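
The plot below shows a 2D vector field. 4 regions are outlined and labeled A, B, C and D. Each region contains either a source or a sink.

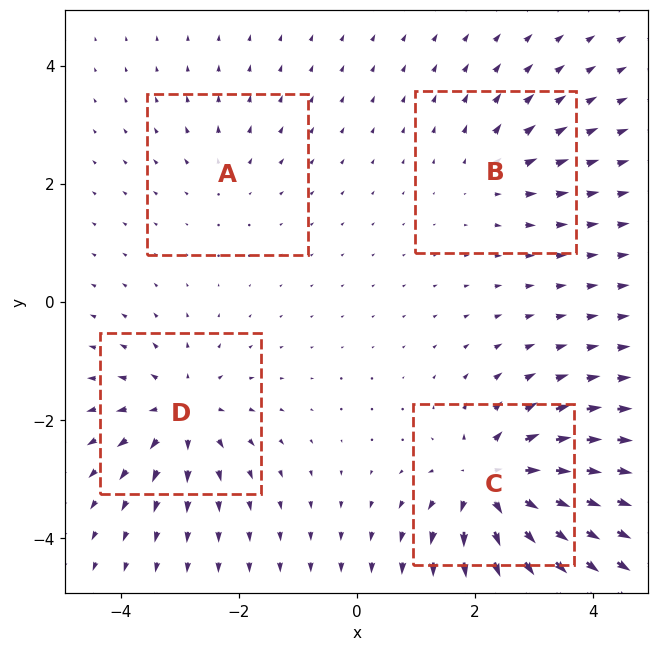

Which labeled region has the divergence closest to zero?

Divergence at each region's feature centre — A: about +2, B: about +4, C: about +8, D: about +6. Region A is closest to zero.

A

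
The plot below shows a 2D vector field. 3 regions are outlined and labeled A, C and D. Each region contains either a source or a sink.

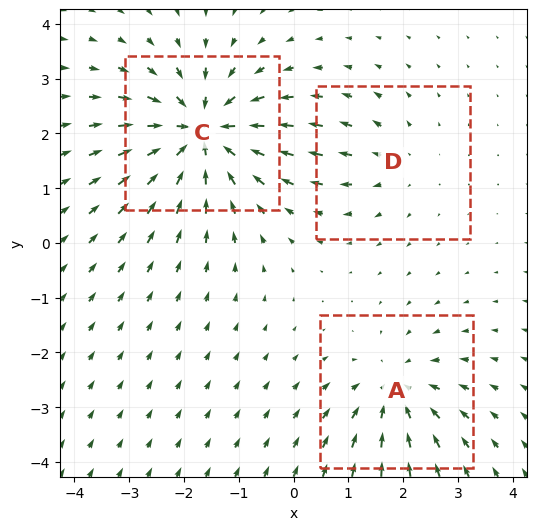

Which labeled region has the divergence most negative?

Divergence at each region's feature centre — A: about -3, C: about -5, D: about +2. Region C is most negative.

C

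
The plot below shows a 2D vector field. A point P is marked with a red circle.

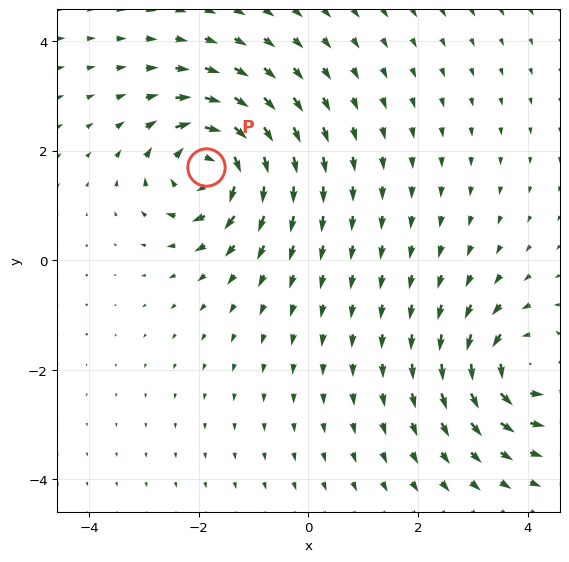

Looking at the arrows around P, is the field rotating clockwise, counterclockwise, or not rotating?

clockwise

Near P at (-1.9, 1.7) the arrows circulate clockwise. The curl (z-component) there is about -6; negative curl means clockwise rotation.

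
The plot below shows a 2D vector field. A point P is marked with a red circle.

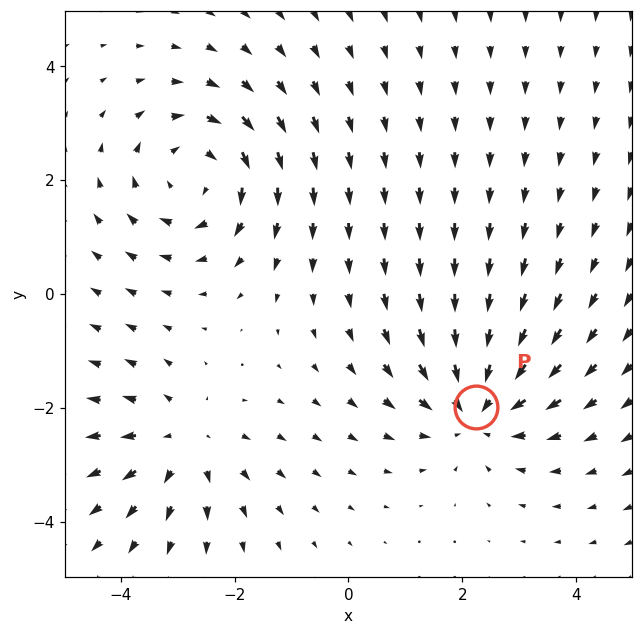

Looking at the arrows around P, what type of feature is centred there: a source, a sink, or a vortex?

sink

At P (2.2, -2.0) the arrows converge inward. Divergence about -4, curl ≈0 — negative divergence with near-zero curl is a sink.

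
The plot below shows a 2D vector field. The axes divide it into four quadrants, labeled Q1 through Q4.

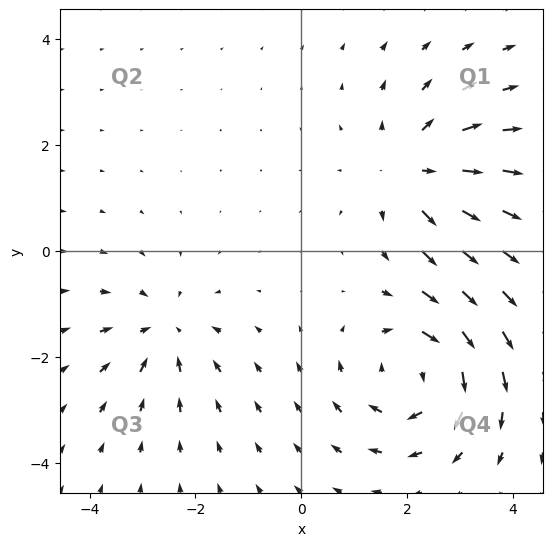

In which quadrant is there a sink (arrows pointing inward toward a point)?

The sink sits at approximately (-2.6, -1.5), which lies in quadrant Q3. The divergence there is about -3, negative as expected for a sink.

Q3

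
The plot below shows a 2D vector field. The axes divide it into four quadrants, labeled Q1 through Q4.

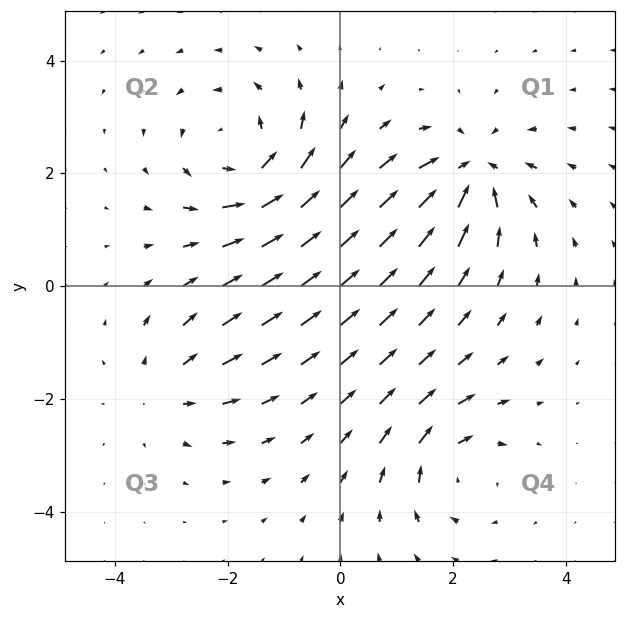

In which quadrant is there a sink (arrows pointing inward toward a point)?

Q1

The sink sits at approximately (2.3, 2.0), which lies in quadrant Q1. The divergence there is about -5, negative as expected for a sink.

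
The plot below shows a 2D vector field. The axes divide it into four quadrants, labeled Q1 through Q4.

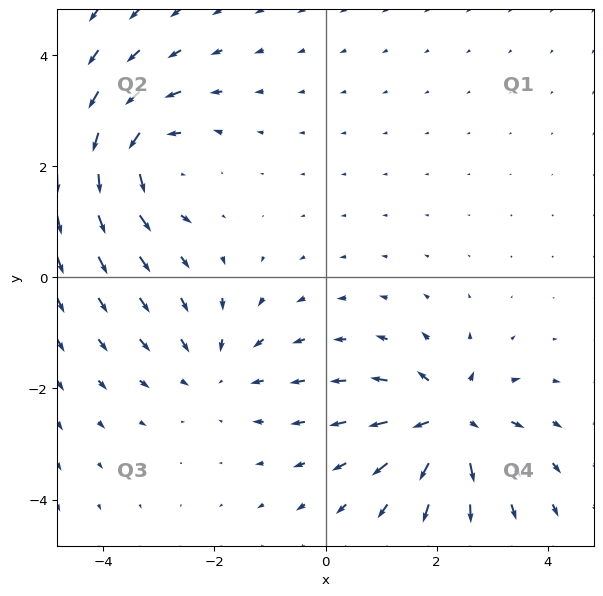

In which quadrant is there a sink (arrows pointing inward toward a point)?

Q3

The sink sits at approximately (-2.0, -1.7), which lies in quadrant Q3. The divergence there is about -2, negative as expected for a sink.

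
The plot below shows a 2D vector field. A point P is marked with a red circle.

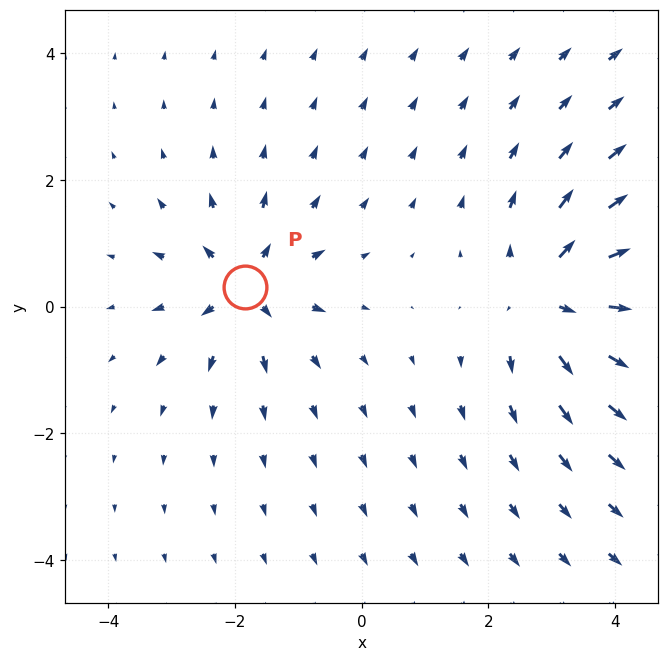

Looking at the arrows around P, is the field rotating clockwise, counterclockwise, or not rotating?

Near P at (-1.8, 0.3) the arrows show no circulation. The curl there is ≈0.

not rotating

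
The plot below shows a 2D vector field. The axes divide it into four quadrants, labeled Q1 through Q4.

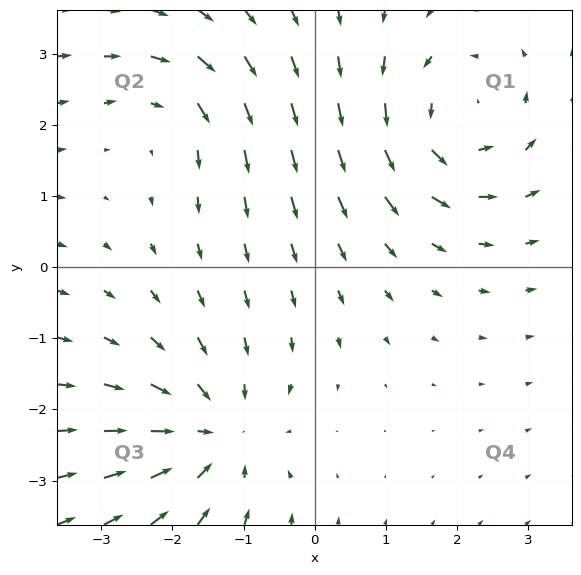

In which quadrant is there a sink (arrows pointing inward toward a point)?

Q3

The sink sits at approximately (-1.4, -2.3), which lies in quadrant Q3. The divergence there is about -4, negative as expected for a sink.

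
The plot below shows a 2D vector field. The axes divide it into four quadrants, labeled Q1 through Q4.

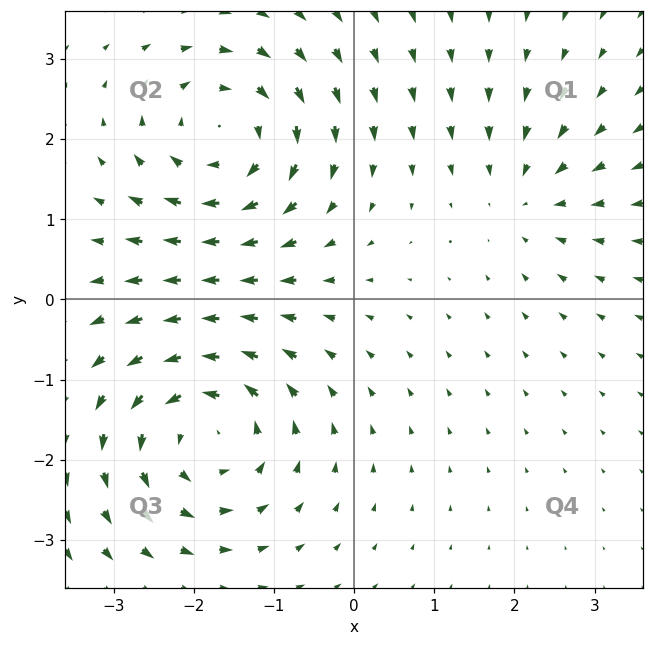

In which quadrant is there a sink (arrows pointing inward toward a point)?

Q1

The sink sits at approximately (2.2, 1.3), which lies in quadrant Q1. The divergence there is about -3, negative as expected for a sink.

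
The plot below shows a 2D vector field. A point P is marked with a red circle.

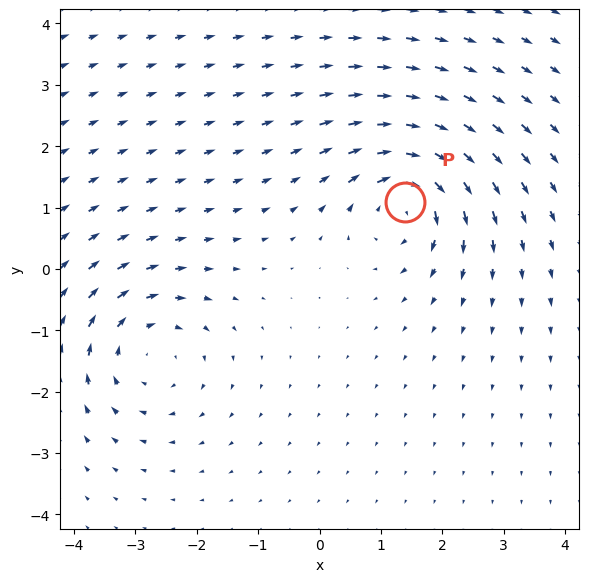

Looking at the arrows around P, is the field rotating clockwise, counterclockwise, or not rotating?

clockwise

Near P at (1.4, 1.1) the arrows circulate clockwise. The curl (z-component) there is about -5; negative curl means clockwise rotation.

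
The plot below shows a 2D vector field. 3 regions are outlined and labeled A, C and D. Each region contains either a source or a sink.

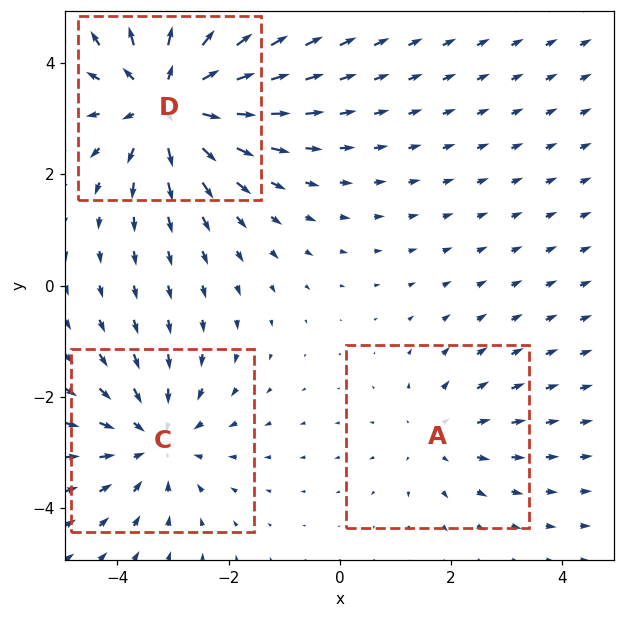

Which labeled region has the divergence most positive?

D

Divergence at each region's feature centre — A: about +2, C: about -3, D: about +4. Region D is most positive.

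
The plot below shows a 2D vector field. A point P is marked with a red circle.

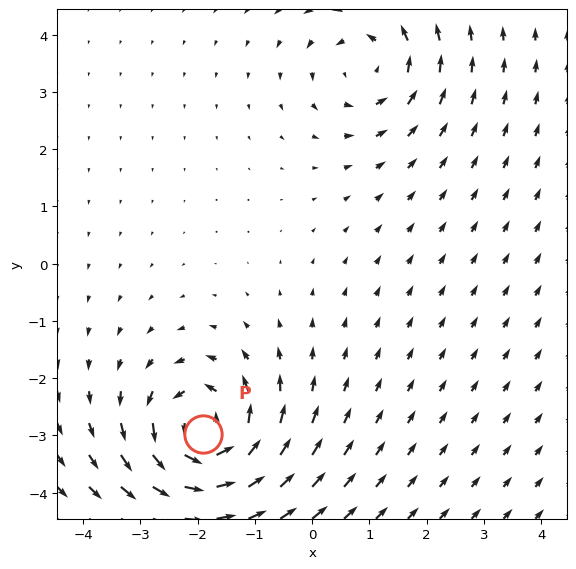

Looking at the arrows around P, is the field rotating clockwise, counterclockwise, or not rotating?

counterclockwise

Near P at (-1.9, -3.0) the arrows circulate counterclockwise. The curl (z-component) there is about +5; positive curl means counterclockwise rotation.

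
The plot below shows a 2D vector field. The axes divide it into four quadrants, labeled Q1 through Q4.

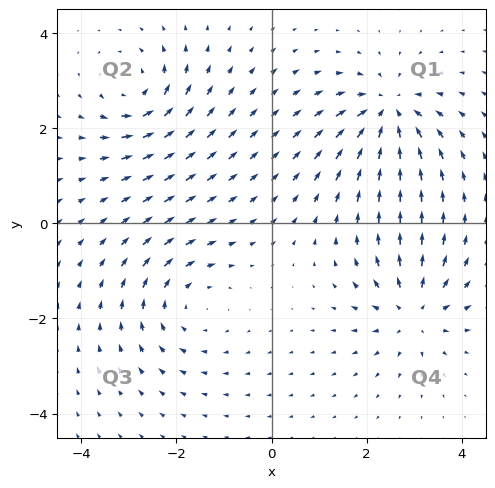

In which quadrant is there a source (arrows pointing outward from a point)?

The source sits at approximately (3.0, -1.9), which lies in quadrant Q4. The divergence there is about +5, positive as expected for a source.

Q4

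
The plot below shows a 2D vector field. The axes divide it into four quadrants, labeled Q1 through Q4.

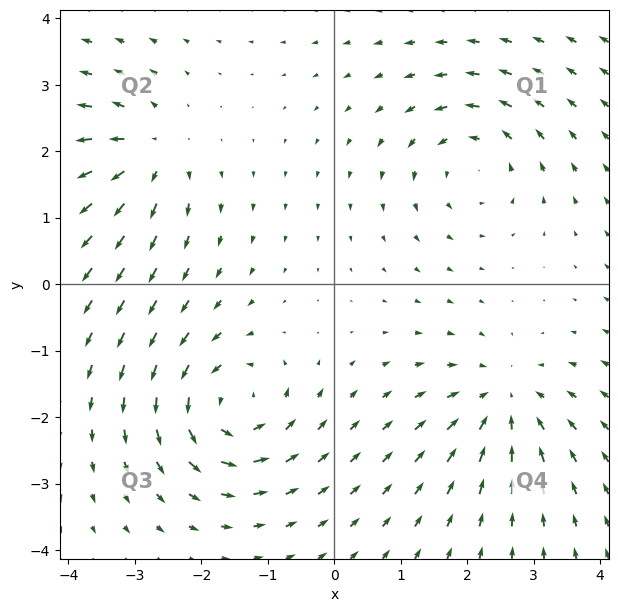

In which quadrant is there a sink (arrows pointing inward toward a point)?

The sink sits at approximately (2.6, -1.8), which lies in quadrant Q4. The divergence there is about -5, negative as expected for a sink.

Q4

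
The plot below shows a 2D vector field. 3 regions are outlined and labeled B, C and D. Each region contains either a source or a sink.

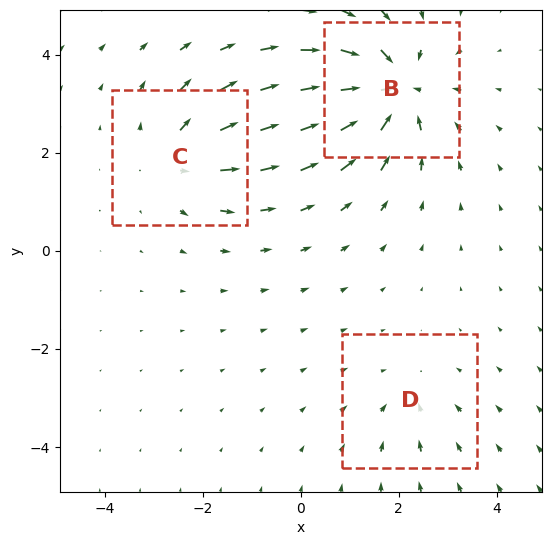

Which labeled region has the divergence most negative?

Divergence at each region's feature centre — B: about -5, C: about +3, D: about -2. Region B is most negative.

B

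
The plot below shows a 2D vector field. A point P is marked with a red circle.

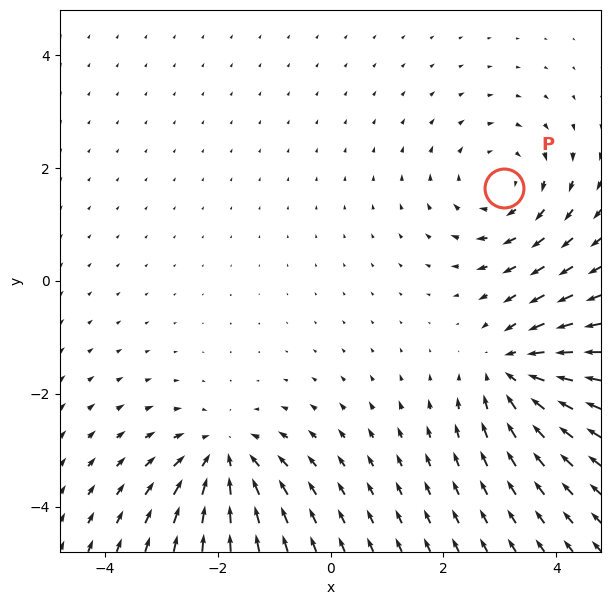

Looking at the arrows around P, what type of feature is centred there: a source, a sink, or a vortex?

vortex

At P (3.1, 1.6) the arrows circulate clockwise. Divergence ≈0, curl about -4 — near-zero divergence with nonzero curl is a vortex.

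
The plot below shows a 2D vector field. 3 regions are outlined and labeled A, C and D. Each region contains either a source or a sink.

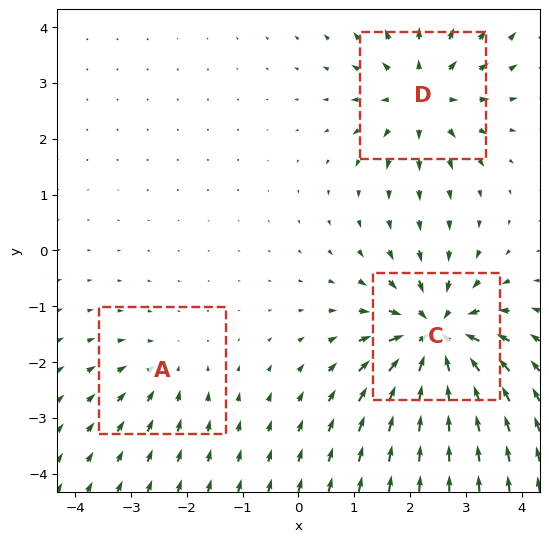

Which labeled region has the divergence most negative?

C

Divergence at each region's feature centre — A: about -2, C: about -6, D: about +4. Region C is most negative.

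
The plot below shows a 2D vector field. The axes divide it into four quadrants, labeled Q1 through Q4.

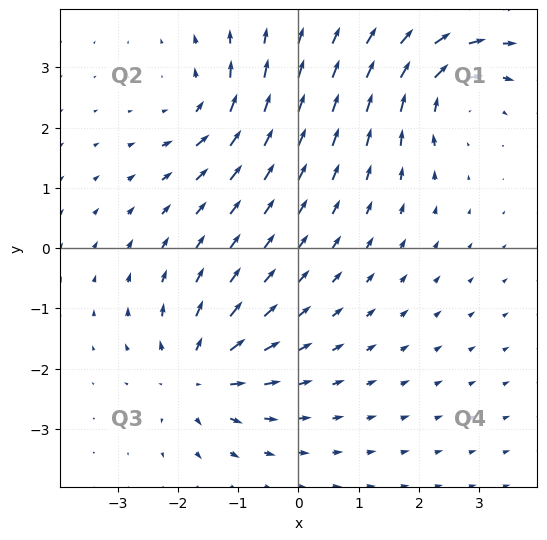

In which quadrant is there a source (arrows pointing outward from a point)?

The source sits at approximately (-1.7, -2.1), which lies in quadrant Q3. The divergence there is about +5, positive as expected for a source.

Q3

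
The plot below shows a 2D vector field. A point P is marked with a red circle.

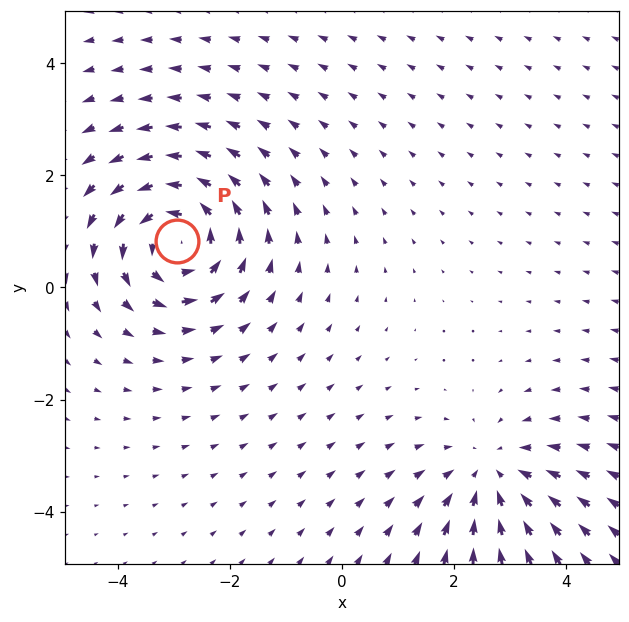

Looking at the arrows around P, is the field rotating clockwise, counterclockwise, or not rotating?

counterclockwise

Near P at (-2.9, 0.8) the arrows circulate counterclockwise. The curl (z-component) there is about +4; positive curl means counterclockwise rotation.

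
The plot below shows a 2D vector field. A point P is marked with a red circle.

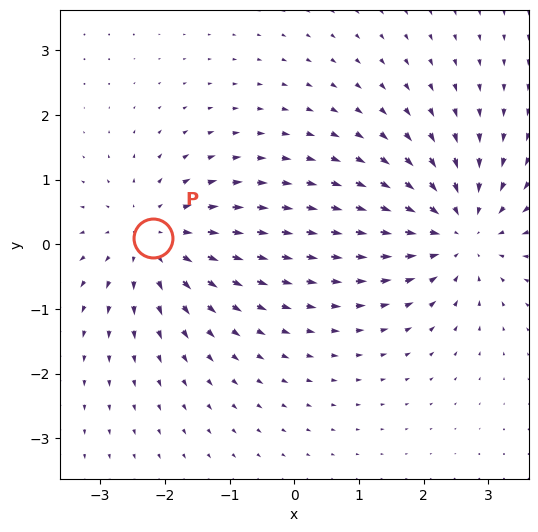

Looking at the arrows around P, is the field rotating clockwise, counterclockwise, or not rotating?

Near P at (-2.2, 0.1) the arrows show no circulation. The curl there is ≈0.

not rotating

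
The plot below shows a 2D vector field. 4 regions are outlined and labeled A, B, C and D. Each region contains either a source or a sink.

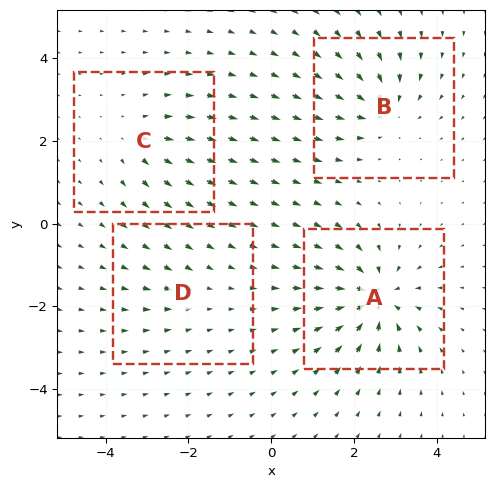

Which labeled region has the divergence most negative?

Divergence at each region's feature centre — A: about -9, B: about -6, C: about +4, D: about -2. Region A is most negative.

A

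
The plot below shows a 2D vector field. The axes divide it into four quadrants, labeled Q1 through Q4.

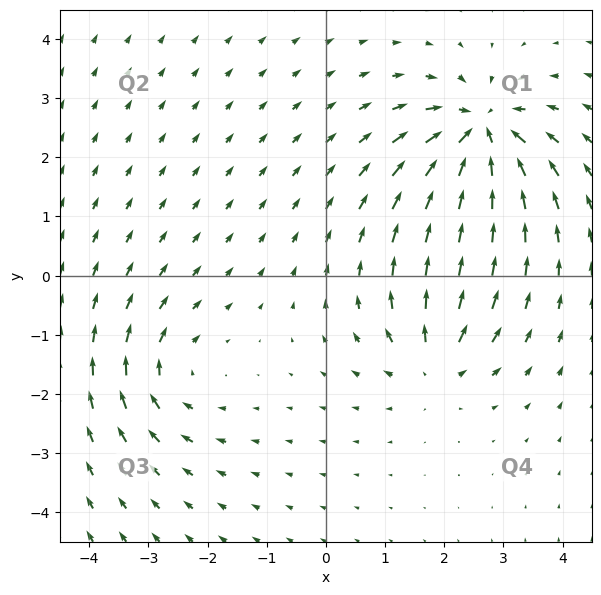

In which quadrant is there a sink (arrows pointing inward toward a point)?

Q1

The sink sits at approximately (2.6, 2.4), which lies in quadrant Q1. The divergence there is about -7, negative as expected for a sink.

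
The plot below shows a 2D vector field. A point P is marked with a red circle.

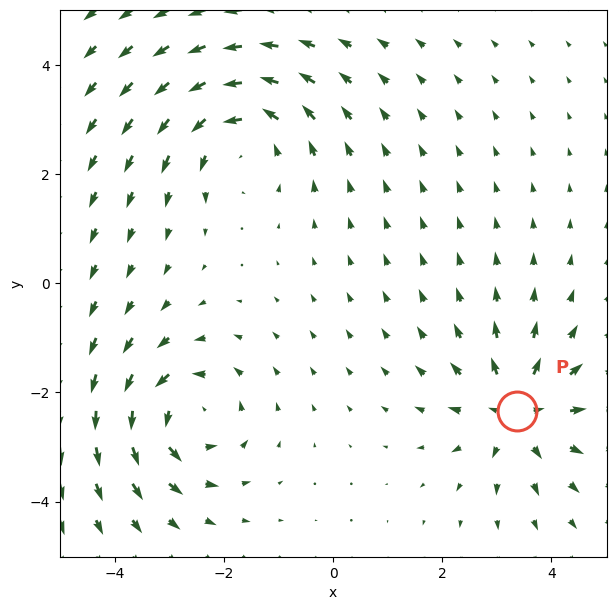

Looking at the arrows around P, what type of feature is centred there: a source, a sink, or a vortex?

At P (3.4, -2.3) the arrows spread outward. Divergence about +4, curl ≈0 — positive divergence with near-zero curl is a source.

source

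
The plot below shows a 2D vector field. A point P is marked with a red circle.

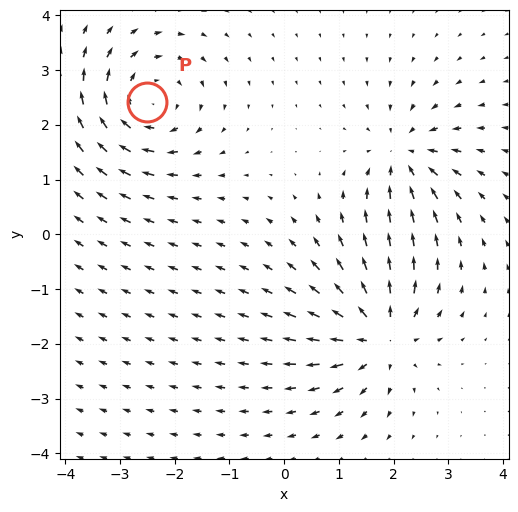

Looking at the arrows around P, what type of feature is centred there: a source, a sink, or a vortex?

vortex

At P (-2.5, 2.4) the arrows circulate clockwise. Divergence ≈0, curl about -5 — near-zero divergence with nonzero curl is a vortex.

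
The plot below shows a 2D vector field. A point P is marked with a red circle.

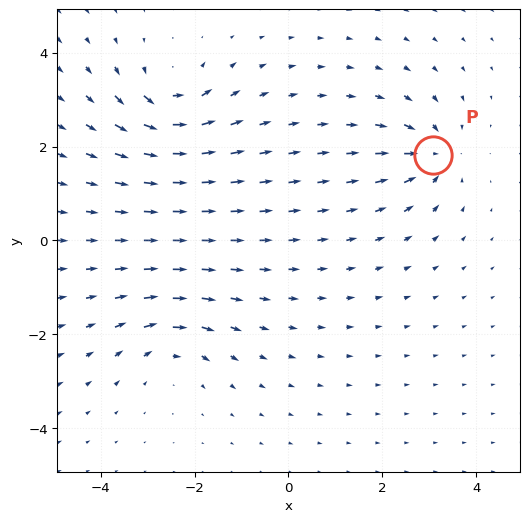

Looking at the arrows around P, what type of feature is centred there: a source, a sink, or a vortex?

sink

At P (3.1, 1.8) the arrows converge inward. Divergence about -6, curl ≈0 — negative divergence with near-zero curl is a sink.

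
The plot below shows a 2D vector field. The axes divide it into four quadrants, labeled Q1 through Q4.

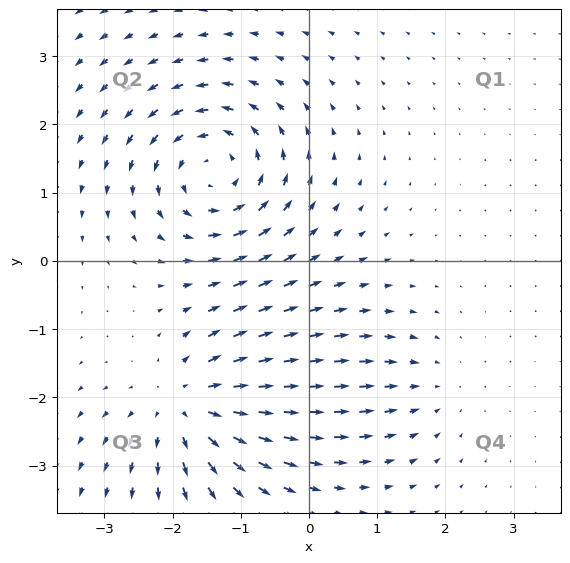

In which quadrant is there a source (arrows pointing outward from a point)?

The source sits at approximately (-1.8, -2.1), which lies in quadrant Q3. The divergence there is about +5, positive as expected for a source.

Q3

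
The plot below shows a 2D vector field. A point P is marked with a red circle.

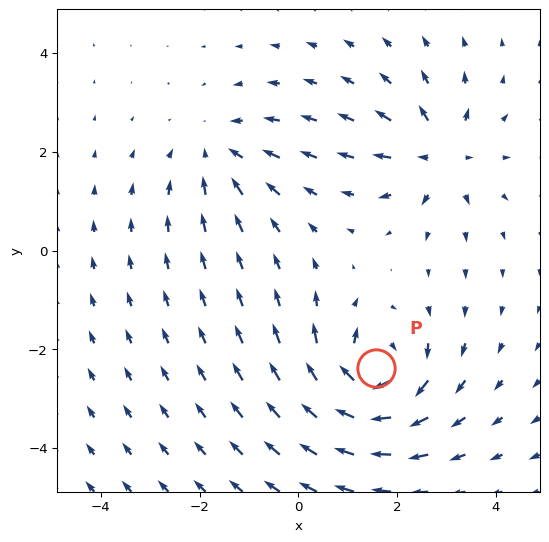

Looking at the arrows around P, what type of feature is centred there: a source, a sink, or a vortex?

vortex

At P (1.6, -2.4) the arrows circulate clockwise. Divergence ≈0, curl about -7 — near-zero divergence with nonzero curl is a vortex.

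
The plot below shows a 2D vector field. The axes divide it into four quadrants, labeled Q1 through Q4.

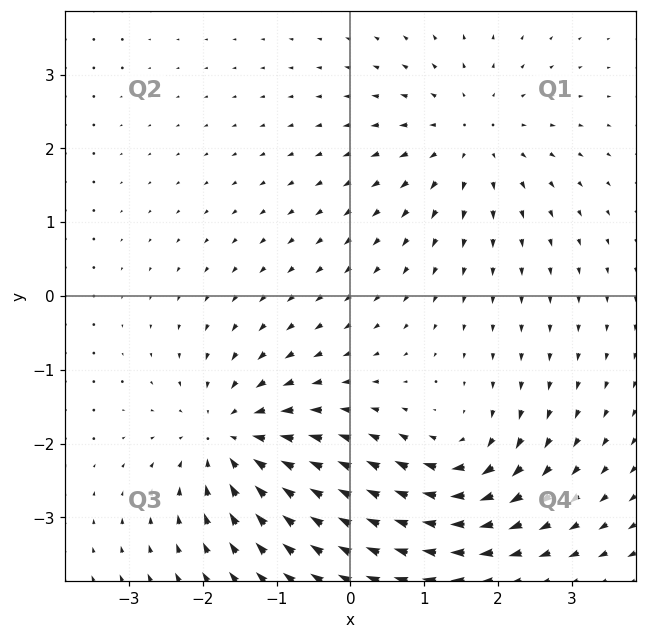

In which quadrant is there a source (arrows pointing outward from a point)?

Q1

The source sits at approximately (1.6, 2.2), which lies in quadrant Q1. The divergence there is about +3, positive as expected for a source.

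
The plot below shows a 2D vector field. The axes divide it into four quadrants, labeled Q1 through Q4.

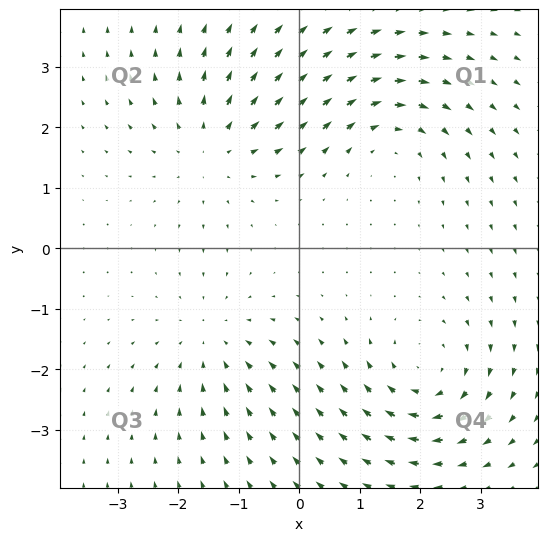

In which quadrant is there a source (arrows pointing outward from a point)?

Q2

The source sits at approximately (-1.4, 1.7), which lies in quadrant Q2. The divergence there is about +4, positive as expected for a source.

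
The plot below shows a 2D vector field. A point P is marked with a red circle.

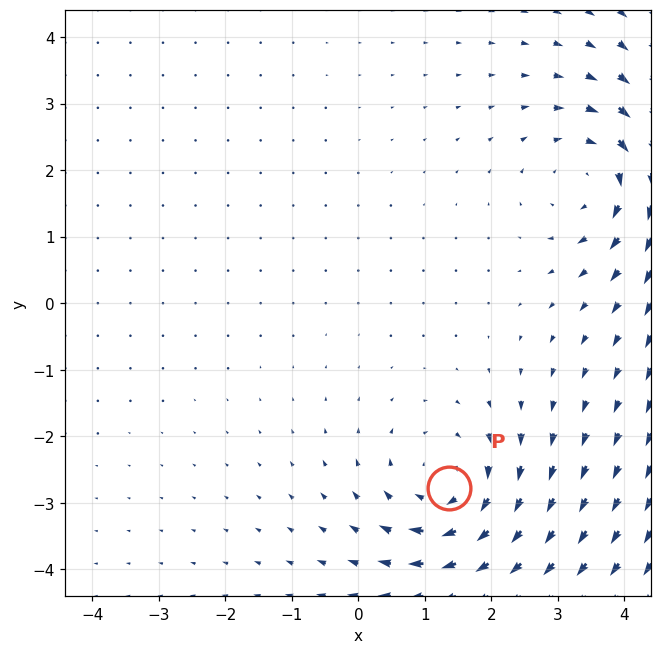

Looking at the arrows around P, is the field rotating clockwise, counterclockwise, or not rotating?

Near P at (1.4, -2.8) the arrows circulate clockwise. The curl (z-component) there is about -3; negative curl means clockwise rotation.

clockwise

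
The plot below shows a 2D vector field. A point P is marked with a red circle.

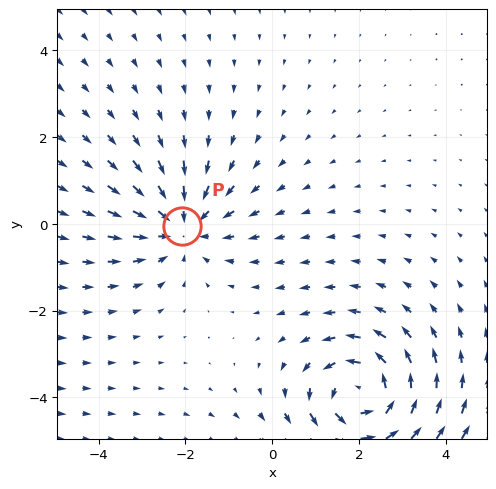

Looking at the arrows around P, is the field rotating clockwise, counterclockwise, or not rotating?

not rotating

Near P at (-2.1, -0.0) the arrows show no circulation. The curl there is ≈0.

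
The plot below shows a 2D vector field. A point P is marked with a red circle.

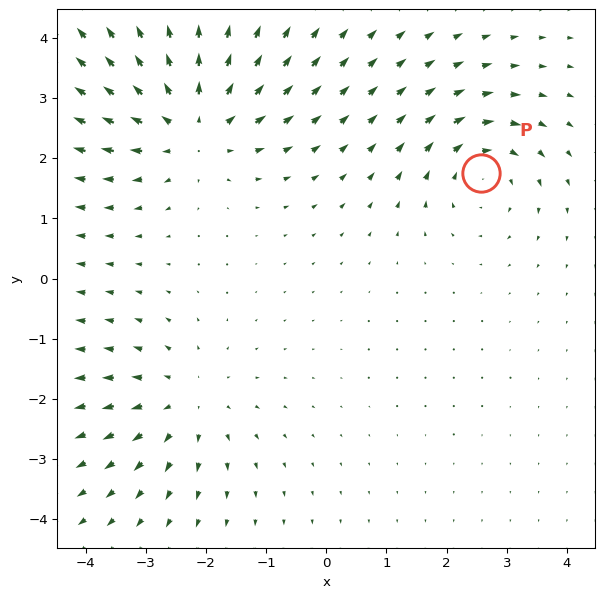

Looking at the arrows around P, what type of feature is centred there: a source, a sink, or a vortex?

At P (2.6, 1.7) the arrows circulate clockwise. Divergence ≈0, curl about -4 — near-zero divergence with nonzero curl is a vortex.

vortex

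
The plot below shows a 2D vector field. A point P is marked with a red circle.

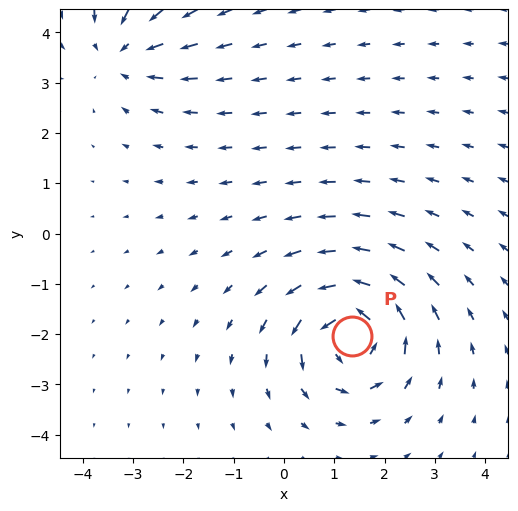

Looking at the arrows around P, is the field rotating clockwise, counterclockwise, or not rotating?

counterclockwise

Near P at (1.4, -2.0) the arrows circulate counterclockwise. The curl (z-component) there is about +5; positive curl means counterclockwise rotation.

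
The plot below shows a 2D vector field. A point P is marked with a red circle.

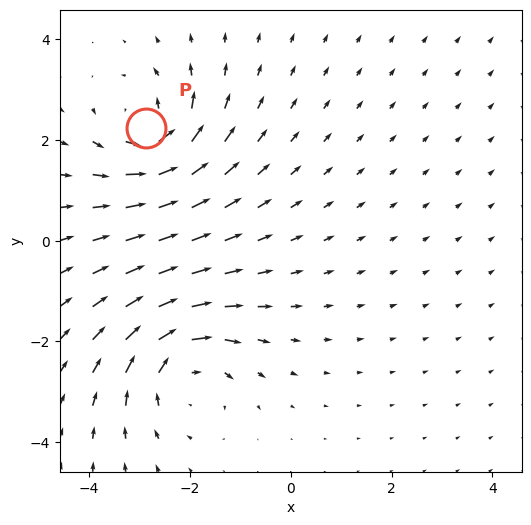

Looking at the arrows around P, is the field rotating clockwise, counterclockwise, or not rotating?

Near P at (-2.9, 2.2) the arrows circulate counterclockwise. The curl (z-component) there is about +5; positive curl means counterclockwise rotation.

counterclockwise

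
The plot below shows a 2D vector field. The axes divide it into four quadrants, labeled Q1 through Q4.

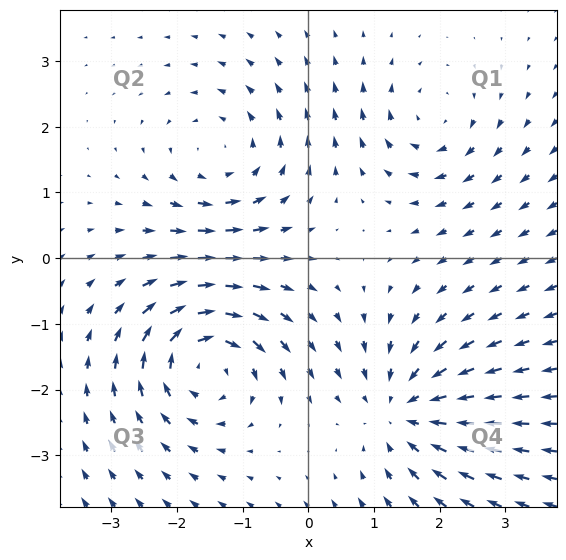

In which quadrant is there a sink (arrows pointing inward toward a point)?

Q4

The sink sits at approximately (1.5, -2.3), which lies in quadrant Q4. The divergence there is about -4, negative as expected for a sink.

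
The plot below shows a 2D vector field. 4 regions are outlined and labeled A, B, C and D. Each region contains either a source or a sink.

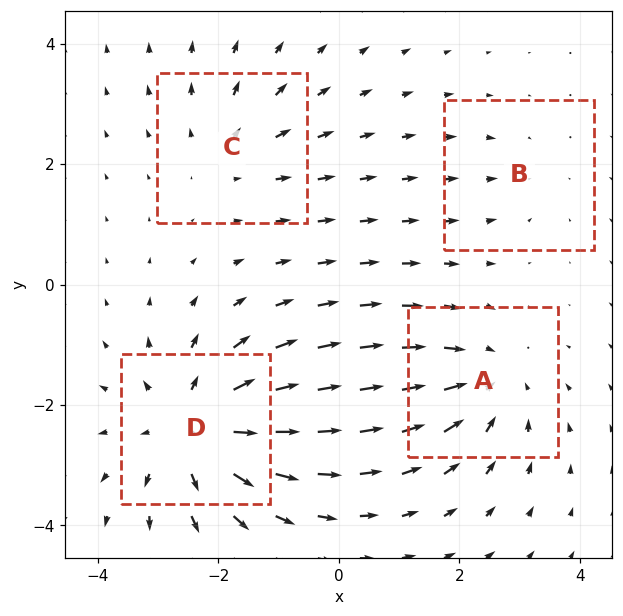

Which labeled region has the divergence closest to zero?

Divergence at each region's feature centre — A: about -4, B: about -2, C: about +3, D: about +6. Region B is closest to zero.

B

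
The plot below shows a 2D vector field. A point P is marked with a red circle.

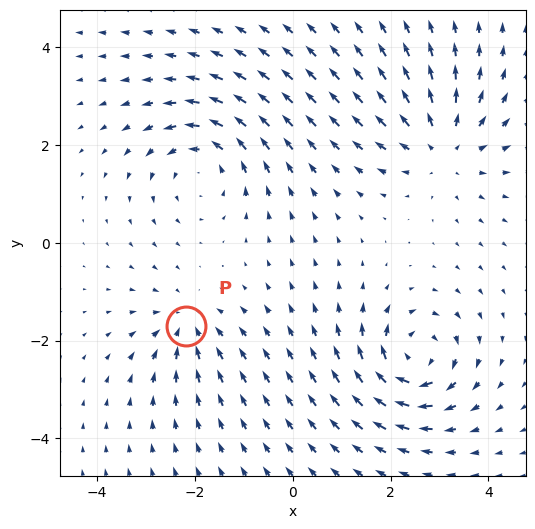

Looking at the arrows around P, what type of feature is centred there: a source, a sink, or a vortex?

At P (-2.2, -1.7) the arrows converge inward. Divergence about -4, curl ≈0 — negative divergence with near-zero curl is a sink.

sink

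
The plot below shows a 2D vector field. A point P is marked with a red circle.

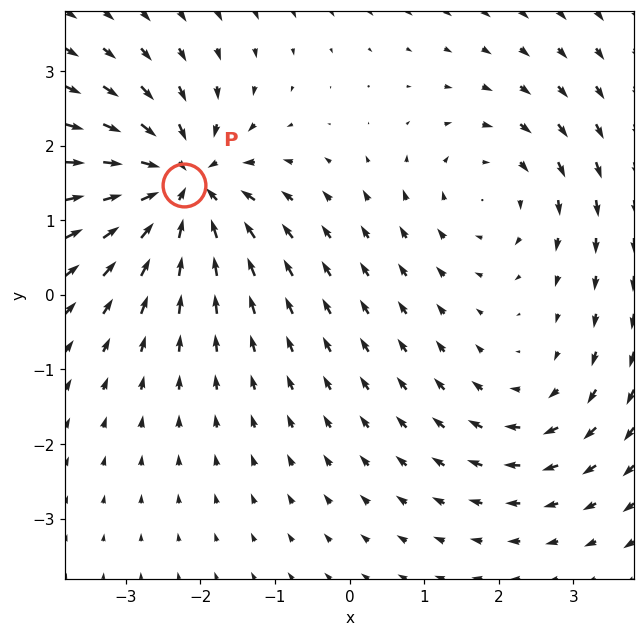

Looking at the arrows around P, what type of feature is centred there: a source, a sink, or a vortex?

sink

At P (-2.2, 1.5) the arrows converge inward. Divergence about -6, curl ≈0 — negative divergence with near-zero curl is a sink.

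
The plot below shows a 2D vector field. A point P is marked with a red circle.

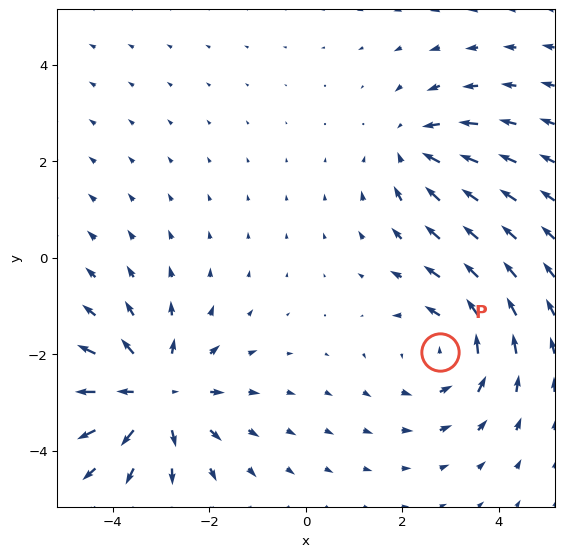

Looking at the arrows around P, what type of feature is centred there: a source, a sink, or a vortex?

vortex

At P (2.8, -2.0) the arrows circulate counterclockwise. Divergence ≈0, curl about +3 — near-zero divergence with nonzero curl is a vortex.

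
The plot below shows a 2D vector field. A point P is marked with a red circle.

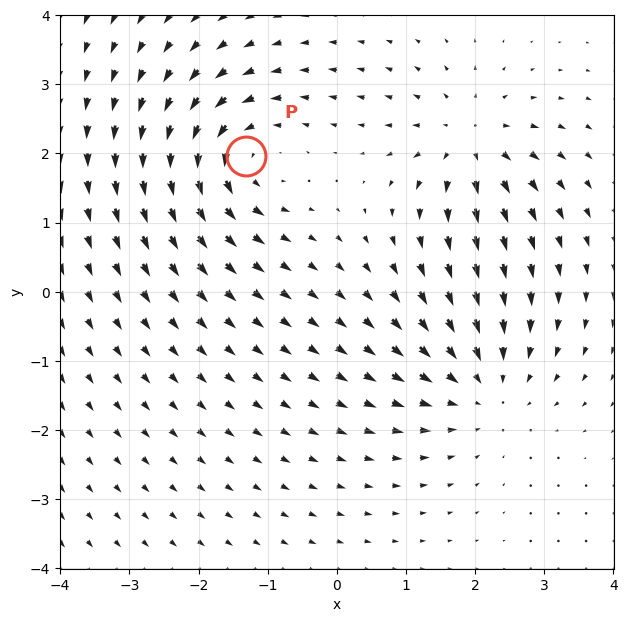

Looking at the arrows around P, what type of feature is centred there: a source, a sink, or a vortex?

vortex

At P (-1.3, 2.0) the arrows circulate counterclockwise. Divergence ≈0, curl about +4 — near-zero divergence with nonzero curl is a vortex.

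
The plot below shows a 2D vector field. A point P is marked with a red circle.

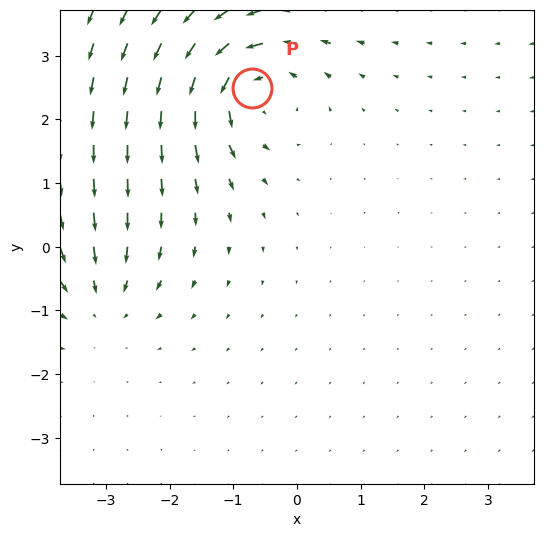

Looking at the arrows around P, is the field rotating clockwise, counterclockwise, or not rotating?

counterclockwise

Near P at (-0.7, 2.5) the arrows circulate counterclockwise. The curl (z-component) there is about +6; positive curl means counterclockwise rotation.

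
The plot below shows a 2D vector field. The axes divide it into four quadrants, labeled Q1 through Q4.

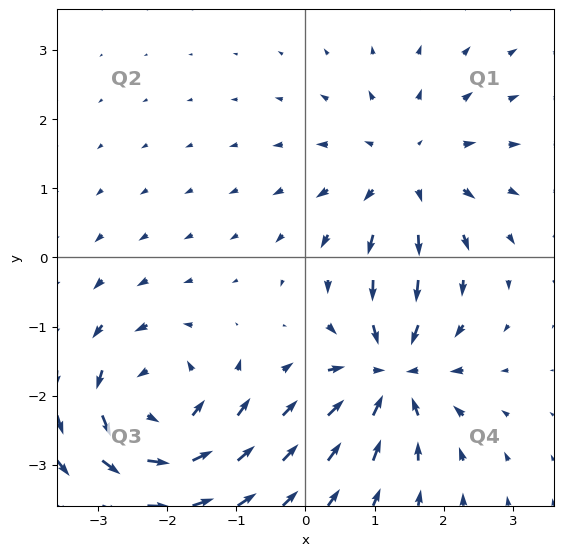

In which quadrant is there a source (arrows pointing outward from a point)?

Q1

The source sits at approximately (1.5, 1.3), which lies in quadrant Q1. The divergence there is about +3, positive as expected for a source.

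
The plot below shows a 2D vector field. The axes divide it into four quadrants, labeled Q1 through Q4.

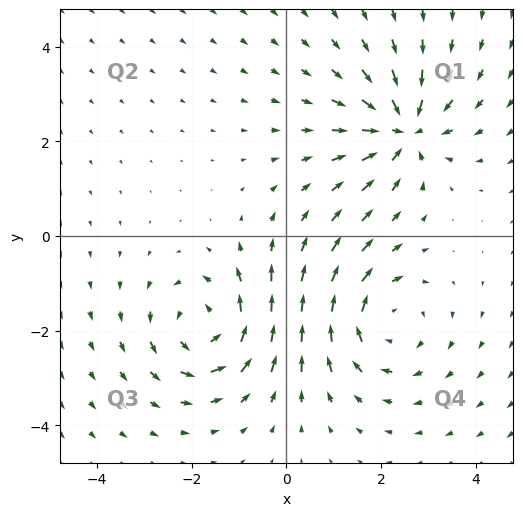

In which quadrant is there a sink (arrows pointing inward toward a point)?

Q1

The sink sits at approximately (2.5, 2.2), which lies in quadrant Q1. The divergence there is about -6, negative as expected for a sink.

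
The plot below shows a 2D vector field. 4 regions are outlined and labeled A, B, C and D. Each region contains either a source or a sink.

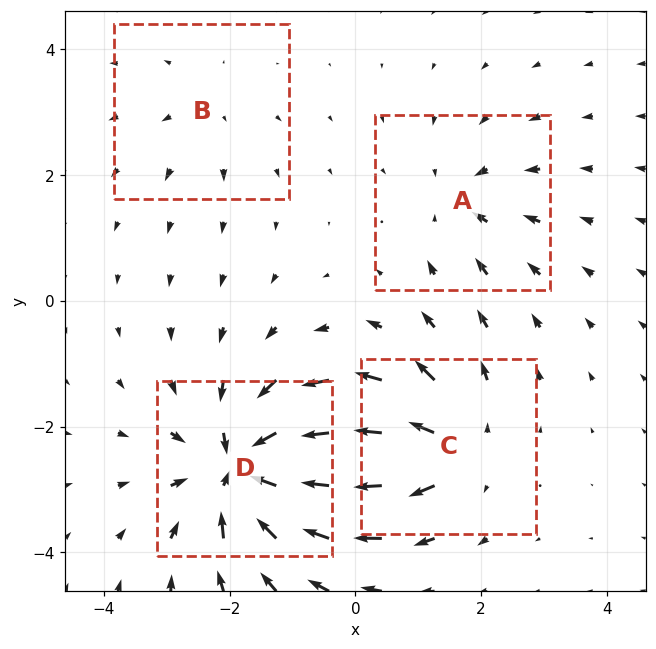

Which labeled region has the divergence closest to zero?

B

Divergence at each region's feature centre — A: about -3, B: about +2, C: about +5, D: about -8. Region B is closest to zero.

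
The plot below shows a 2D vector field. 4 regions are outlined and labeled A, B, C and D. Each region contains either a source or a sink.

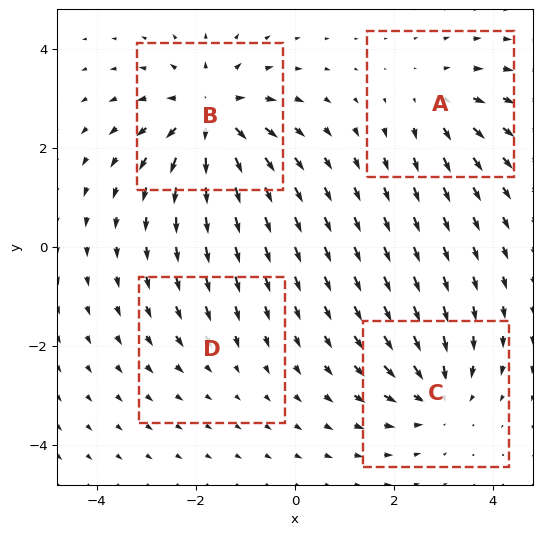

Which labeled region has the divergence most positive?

B

Divergence at each region's feature centre — A: about +4, B: about +7, C: about -5, D: about -2. Region B is most positive.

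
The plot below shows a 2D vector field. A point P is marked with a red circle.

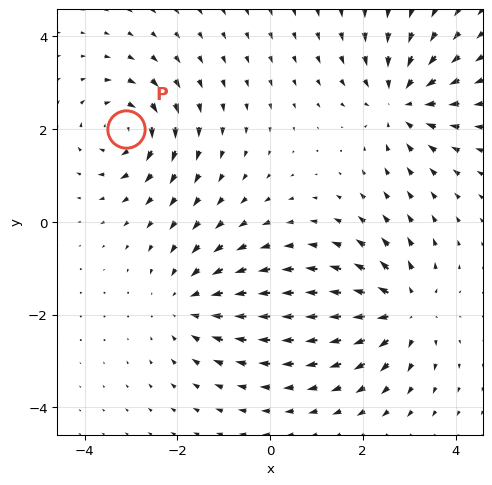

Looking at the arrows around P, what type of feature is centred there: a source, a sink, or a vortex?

vortex

At P (-3.1, 2.0) the arrows circulate clockwise. Divergence ≈0, curl about -5 — near-zero divergence with nonzero curl is a vortex.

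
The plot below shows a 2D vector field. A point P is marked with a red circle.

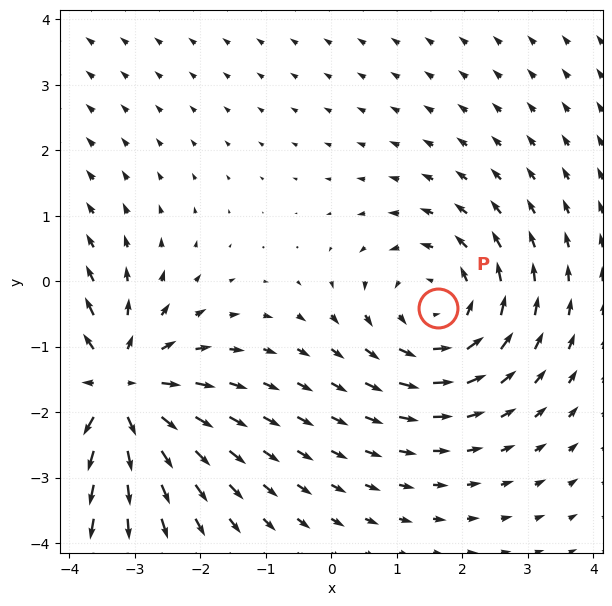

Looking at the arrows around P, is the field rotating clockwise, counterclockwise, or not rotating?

Near P at (1.6, -0.4) the arrows circulate counterclockwise. The curl (z-component) there is about +3; positive curl means counterclockwise rotation.

counterclockwise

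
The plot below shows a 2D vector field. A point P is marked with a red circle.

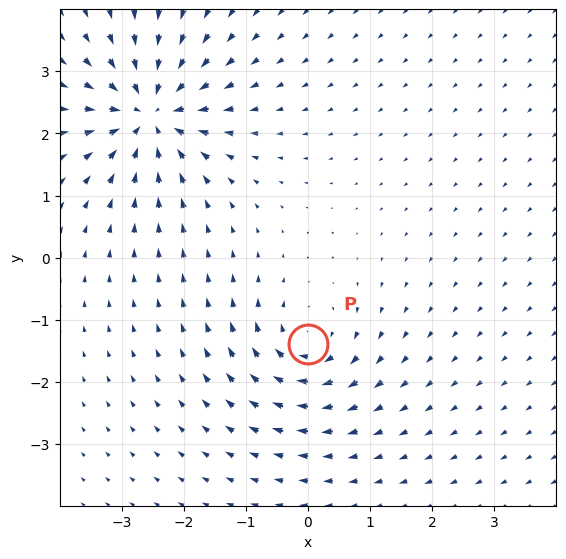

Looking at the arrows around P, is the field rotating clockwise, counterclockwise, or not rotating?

clockwise

Near P at (0.0, -1.4) the arrows circulate clockwise. The curl (z-component) there is about -4; negative curl means clockwise rotation.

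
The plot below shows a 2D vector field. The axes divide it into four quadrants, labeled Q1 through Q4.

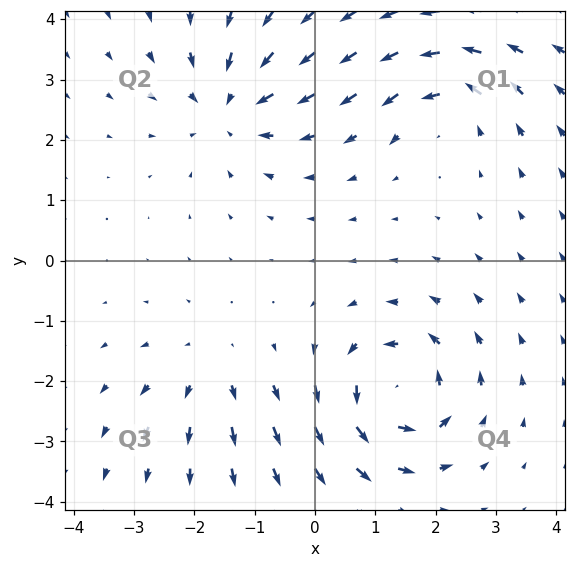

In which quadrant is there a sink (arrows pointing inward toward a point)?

Q2

The sink sits at approximately (-1.4, 2.6), which lies in quadrant Q2. The divergence there is about -4, negative as expected for a sink.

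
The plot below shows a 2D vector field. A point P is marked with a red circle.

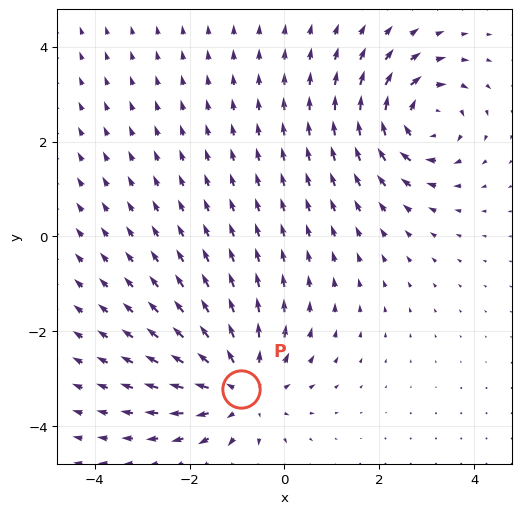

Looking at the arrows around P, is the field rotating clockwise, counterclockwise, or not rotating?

Near P at (-0.9, -3.2) the arrows show no circulation. The curl there is ≈0.

not rotating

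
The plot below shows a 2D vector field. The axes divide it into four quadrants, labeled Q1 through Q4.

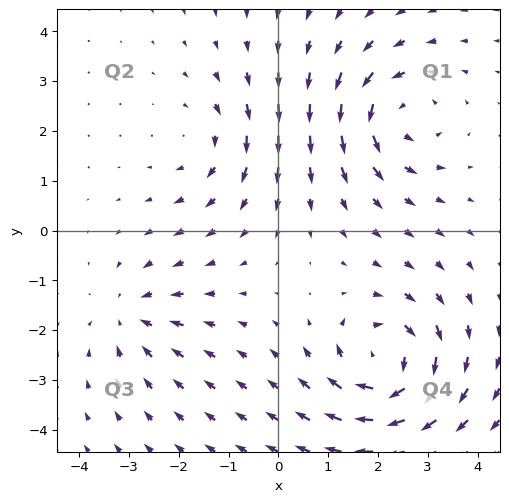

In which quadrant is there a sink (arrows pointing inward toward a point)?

The sink sits at approximately (-3.0, -1.7), which lies in quadrant Q3. The divergence there is about -3, negative as expected for a sink.

Q3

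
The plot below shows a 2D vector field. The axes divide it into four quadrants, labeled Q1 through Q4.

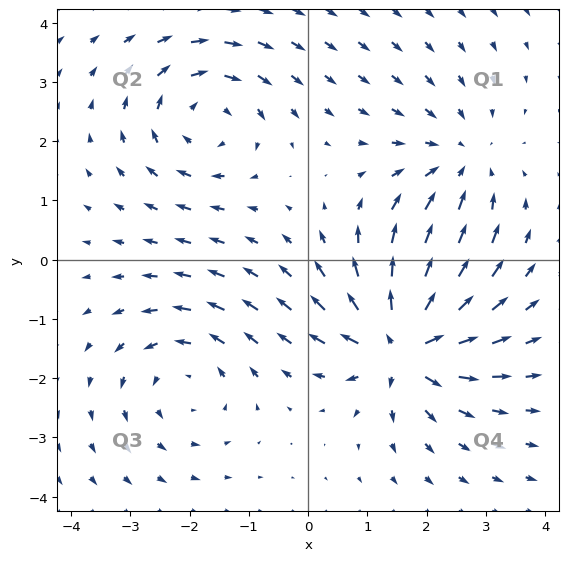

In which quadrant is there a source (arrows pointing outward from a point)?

The source sits at approximately (1.6, -1.4), which lies in quadrant Q4. The divergence there is about +5, positive as expected for a source.

Q4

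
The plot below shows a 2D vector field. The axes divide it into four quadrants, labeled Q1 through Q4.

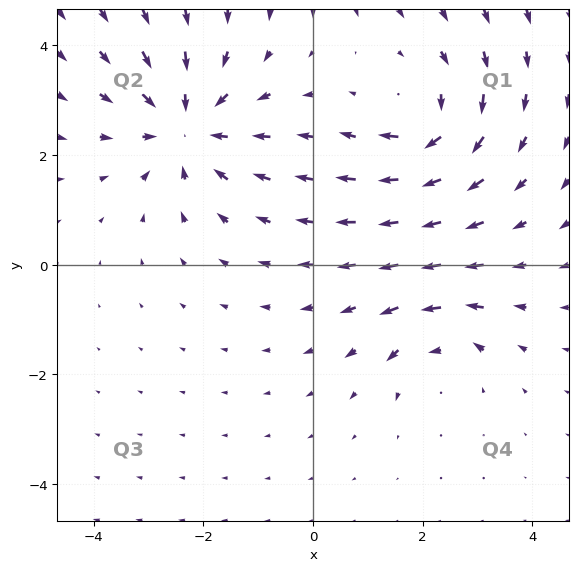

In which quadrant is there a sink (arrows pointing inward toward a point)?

The sink sits at approximately (-2.3, 2.5), which lies in quadrant Q2. The divergence there is about -4, negative as expected for a sink.

Q2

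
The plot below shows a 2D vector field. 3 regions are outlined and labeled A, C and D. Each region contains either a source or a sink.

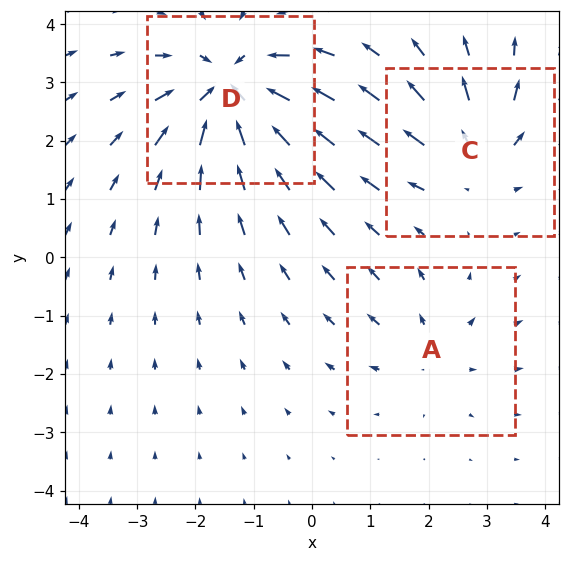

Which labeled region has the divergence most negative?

Divergence at each region's feature centre — A: about +2, C: about +3, D: about -5. Region D is most negative.

D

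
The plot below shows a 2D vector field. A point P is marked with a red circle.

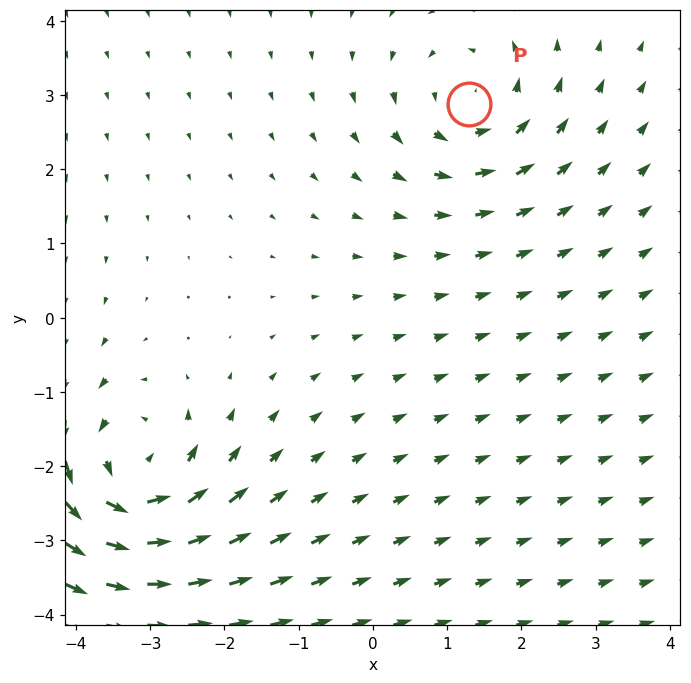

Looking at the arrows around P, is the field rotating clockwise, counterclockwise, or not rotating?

Near P at (1.3, 2.9) the arrows circulate counterclockwise. The curl (z-component) there is about +3; positive curl means counterclockwise rotation.

counterclockwise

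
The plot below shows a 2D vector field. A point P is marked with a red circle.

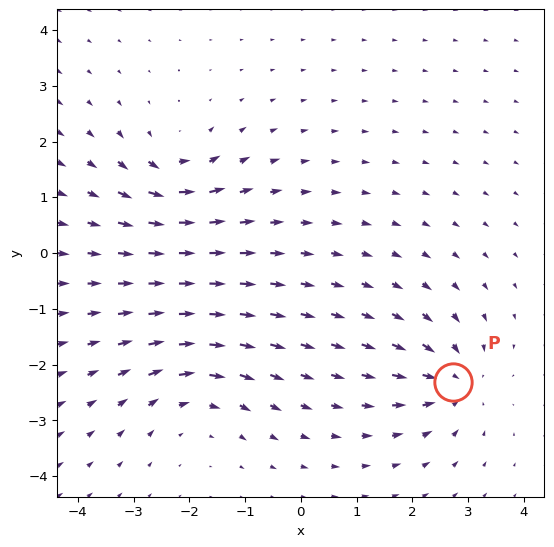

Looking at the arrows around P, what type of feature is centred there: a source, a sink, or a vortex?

At P (2.7, -2.3) the arrows converge inward. Divergence about -5, curl ≈0 — negative divergence with near-zero curl is a sink.

sink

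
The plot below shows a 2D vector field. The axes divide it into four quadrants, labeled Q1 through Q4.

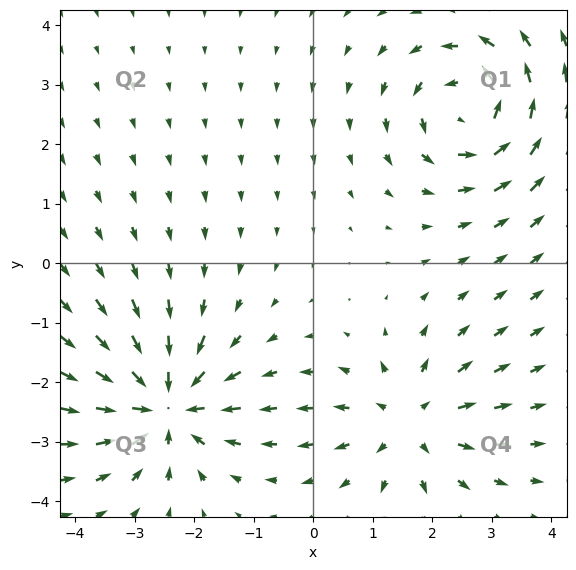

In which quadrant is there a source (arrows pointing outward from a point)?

Q4

The source sits at approximately (1.6, -2.7), which lies in quadrant Q4. The divergence there is about +4, positive as expected for a source.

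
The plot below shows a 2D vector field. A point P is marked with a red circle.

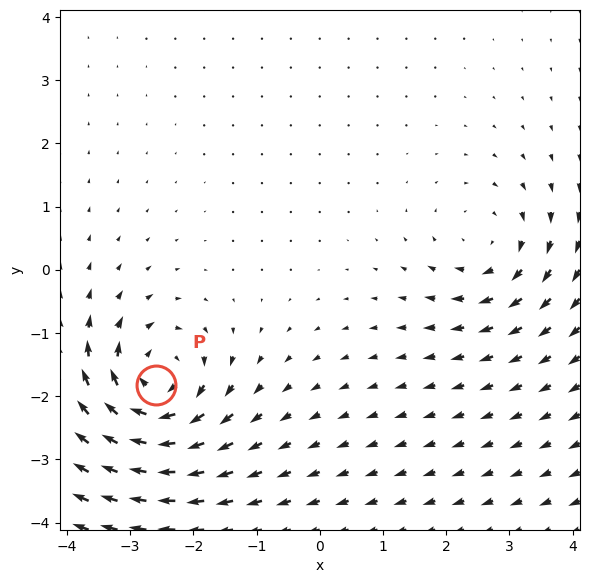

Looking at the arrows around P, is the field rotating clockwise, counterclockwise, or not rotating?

clockwise

Near P at (-2.6, -1.8) the arrows circulate clockwise. The curl (z-component) there is about -6; negative curl means clockwise rotation.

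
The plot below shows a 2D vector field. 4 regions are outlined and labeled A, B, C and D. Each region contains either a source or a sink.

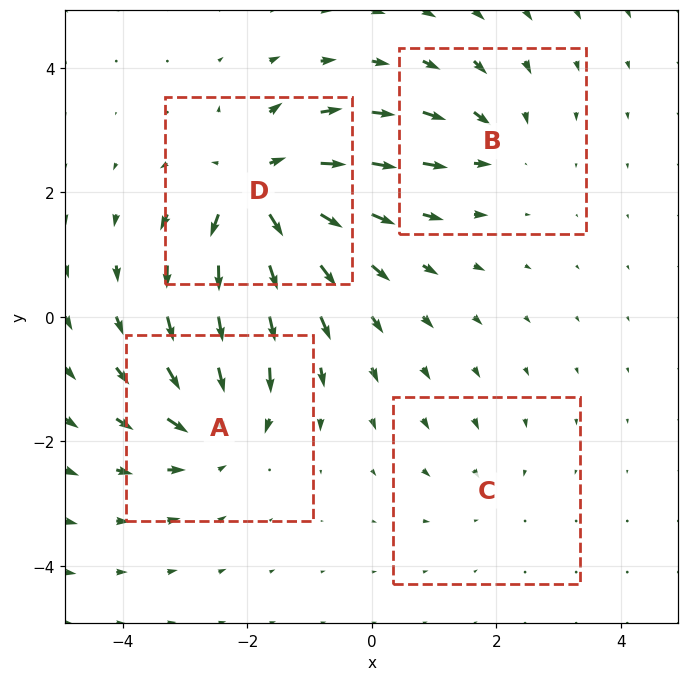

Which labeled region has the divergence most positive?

D

Divergence at each region's feature centre — A: about -6, B: about -4, C: about -2, D: about +8. Region D is most positive.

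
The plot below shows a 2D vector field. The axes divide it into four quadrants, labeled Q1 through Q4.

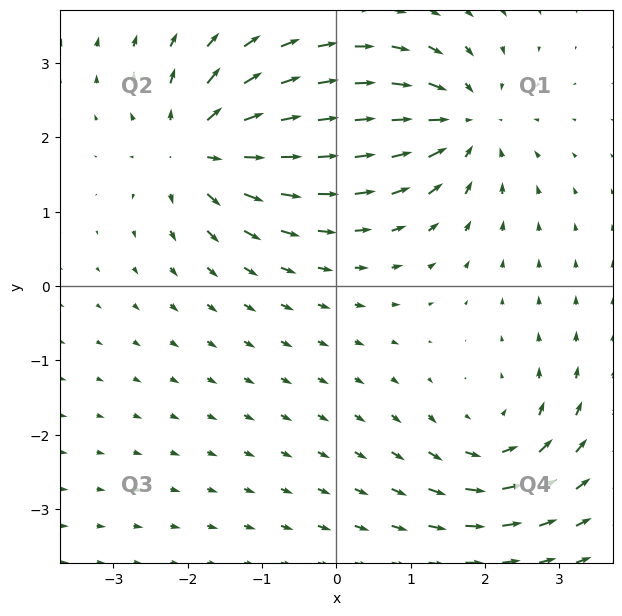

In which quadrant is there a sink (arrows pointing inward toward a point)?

Q1

The sink sits at approximately (1.7, 2.2), which lies in quadrant Q1. The divergence there is about -4, negative as expected for a sink.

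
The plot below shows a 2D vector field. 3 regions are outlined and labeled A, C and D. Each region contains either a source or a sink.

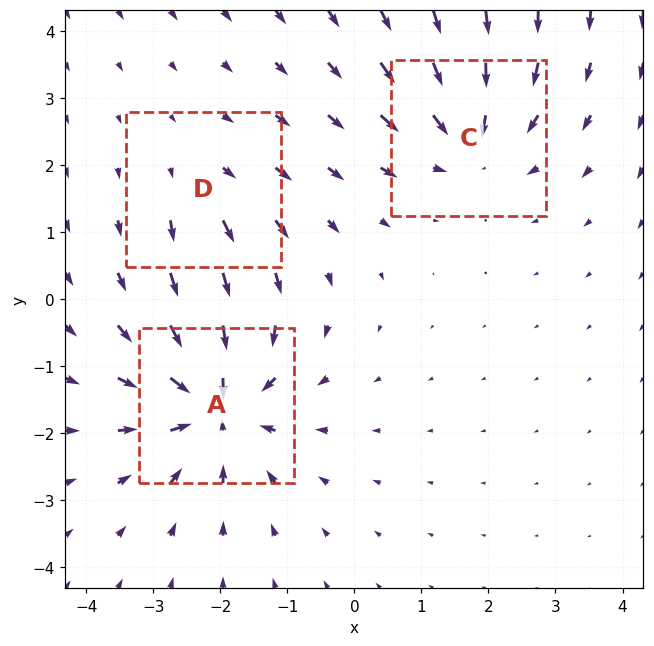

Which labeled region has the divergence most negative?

A

Divergence at each region's feature centre — A: about -5, C: about -4, D: about +2. Region A is most negative.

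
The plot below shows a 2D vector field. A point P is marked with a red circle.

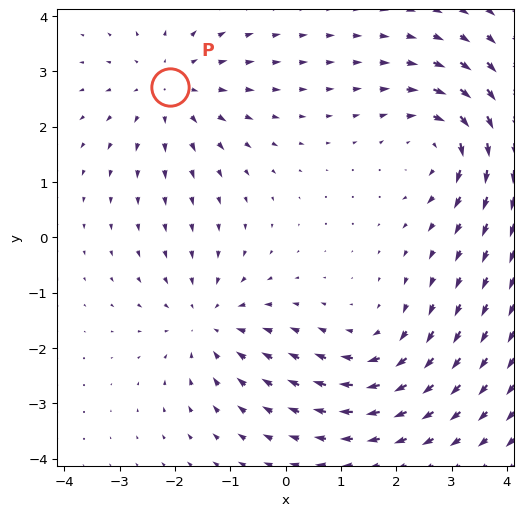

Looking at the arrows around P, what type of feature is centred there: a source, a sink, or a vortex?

source

At P (-2.1, 2.7) the arrows spread outward. Divergence about +3, curl ≈0 — positive divergence with near-zero curl is a source.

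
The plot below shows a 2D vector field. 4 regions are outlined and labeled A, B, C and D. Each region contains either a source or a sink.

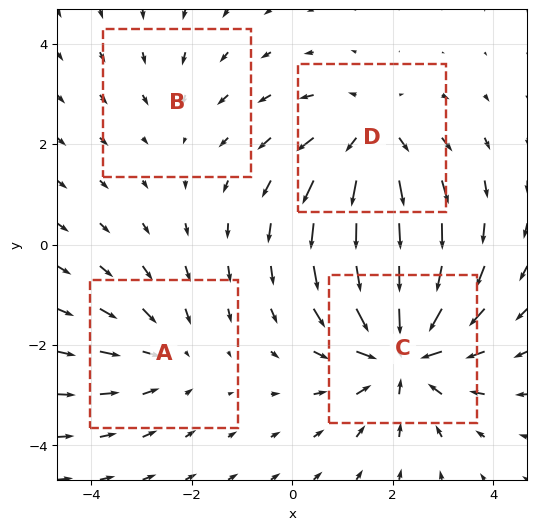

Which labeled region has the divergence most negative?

Divergence at each region's feature centre — A: about -3, B: about -2, C: about -6, D: about +4. Region C is most negative.

C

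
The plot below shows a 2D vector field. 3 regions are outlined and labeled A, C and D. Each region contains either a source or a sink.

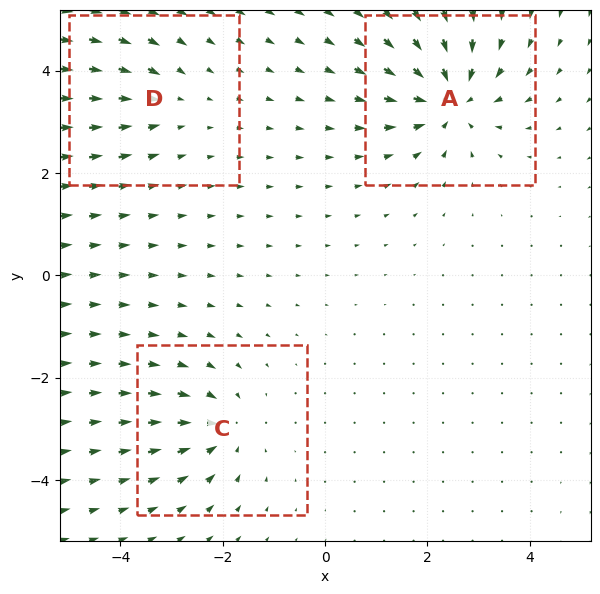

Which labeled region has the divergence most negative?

Divergence at each region's feature centre — A: about -6, C: about -4, D: about -2. Region A is most negative.

A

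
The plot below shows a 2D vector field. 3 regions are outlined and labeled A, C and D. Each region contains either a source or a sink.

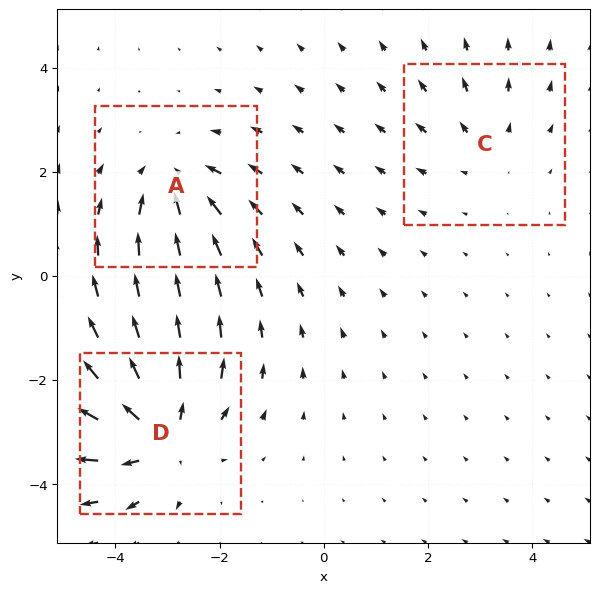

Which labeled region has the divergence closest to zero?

Divergence at each region's feature centre — A: about -3, C: about +2, D: about +5. Region C is closest to zero.

C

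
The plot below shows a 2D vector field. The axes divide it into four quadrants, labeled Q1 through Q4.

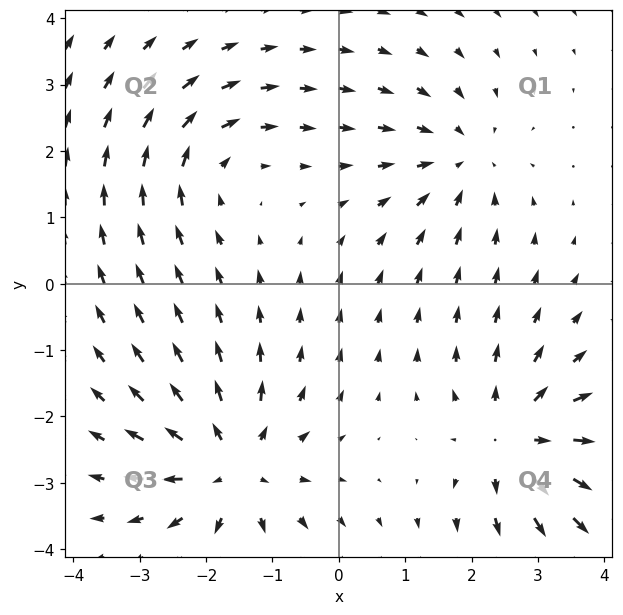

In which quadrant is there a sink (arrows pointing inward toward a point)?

The sink sits at approximately (1.8, 1.9), which lies in quadrant Q1. The divergence there is about -3, negative as expected for a sink.

Q1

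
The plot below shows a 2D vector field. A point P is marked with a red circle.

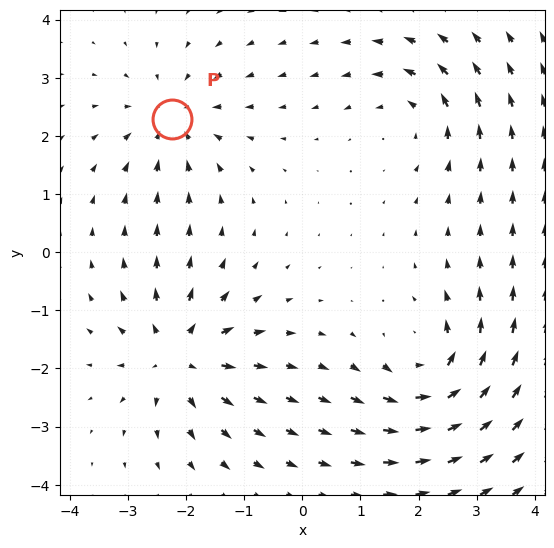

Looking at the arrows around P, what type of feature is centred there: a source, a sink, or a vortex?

At P (-2.2, 2.3) the arrows converge inward. Divergence about -4, curl ≈0 — negative divergence with near-zero curl is a sink.

sink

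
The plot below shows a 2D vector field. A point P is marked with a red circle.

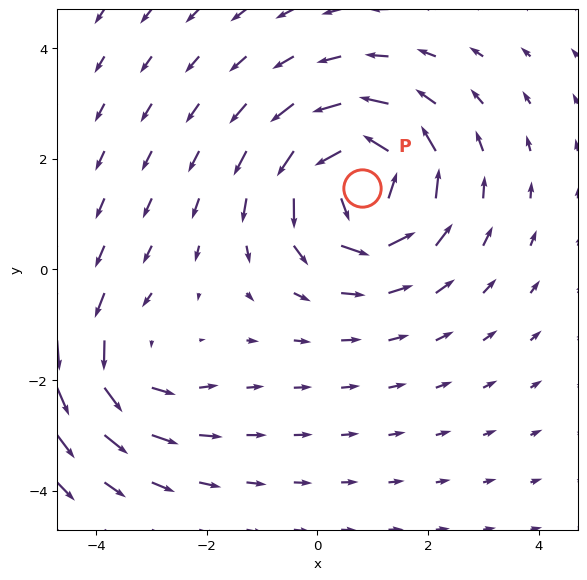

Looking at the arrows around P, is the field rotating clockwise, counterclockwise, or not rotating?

counterclockwise

Near P at (0.8, 1.5) the arrows circulate counterclockwise. The curl (z-component) there is about +5; positive curl means counterclockwise rotation.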